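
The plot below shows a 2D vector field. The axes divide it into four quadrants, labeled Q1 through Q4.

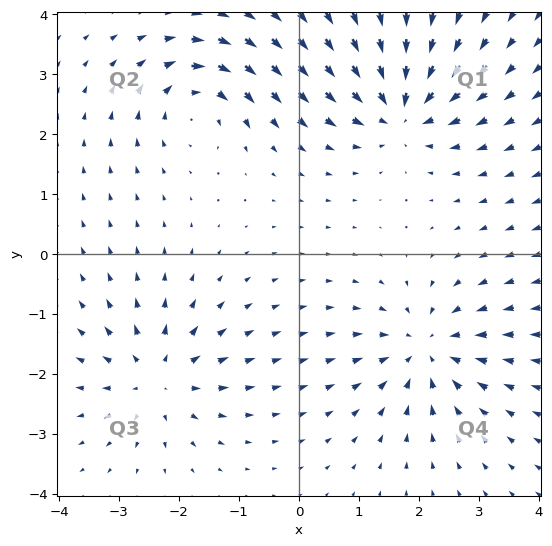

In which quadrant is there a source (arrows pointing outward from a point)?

Q3

The source sits at approximately (-2.4, -2.1), which lies in quadrant Q3. The divergence there is about +4, positive as expected for a source.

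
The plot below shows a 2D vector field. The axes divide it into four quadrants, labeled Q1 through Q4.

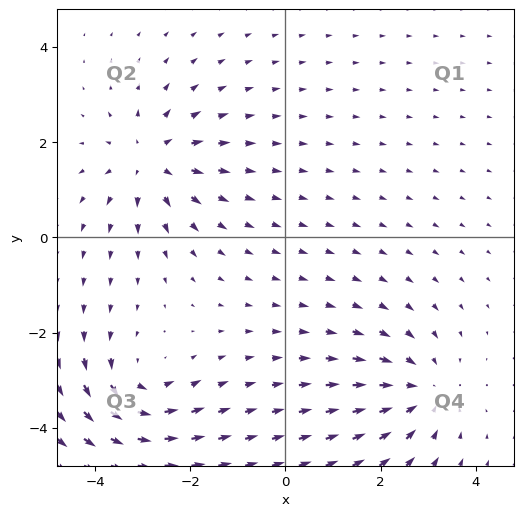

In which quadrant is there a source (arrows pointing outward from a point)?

Q2

The source sits at approximately (-2.8, 1.6), which lies in quadrant Q2. The divergence there is about +5, positive as expected for a source.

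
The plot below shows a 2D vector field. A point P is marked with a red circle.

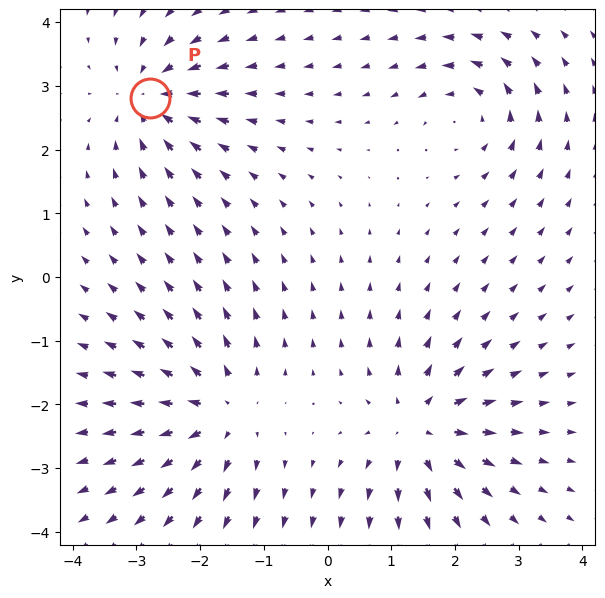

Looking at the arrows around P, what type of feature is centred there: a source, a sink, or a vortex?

At P (-2.8, 2.8) the arrows converge inward. Divergence about -5, curl ≈0 — negative divergence with near-zero curl is a sink.

sink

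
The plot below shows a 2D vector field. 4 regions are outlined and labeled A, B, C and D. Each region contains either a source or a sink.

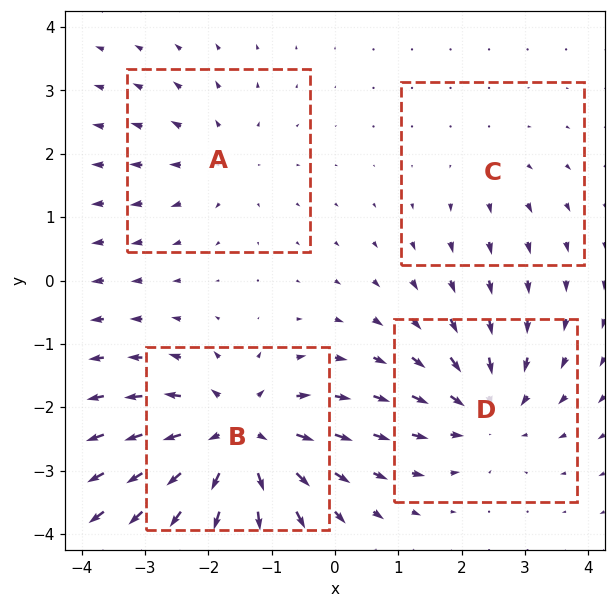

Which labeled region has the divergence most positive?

B

Divergence at each region's feature centre — A: about +3, B: about +7, C: about +2, D: about -5. Region B is most positive.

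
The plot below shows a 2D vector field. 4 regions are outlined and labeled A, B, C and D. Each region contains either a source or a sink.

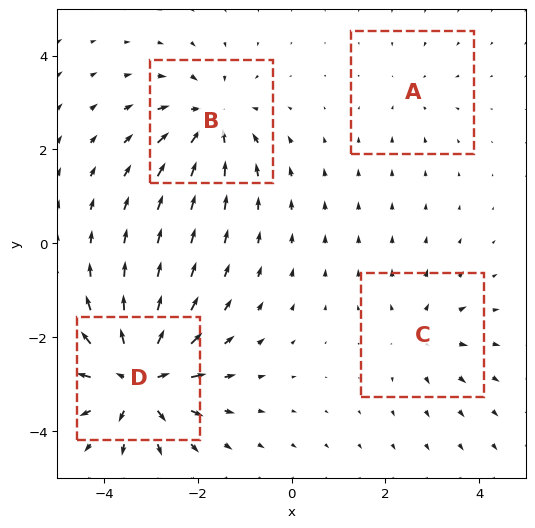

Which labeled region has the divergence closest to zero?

Divergence at each region's feature centre — A: about -2, B: about -6, C: about +3, D: about +8. Region A is closest to zero.

A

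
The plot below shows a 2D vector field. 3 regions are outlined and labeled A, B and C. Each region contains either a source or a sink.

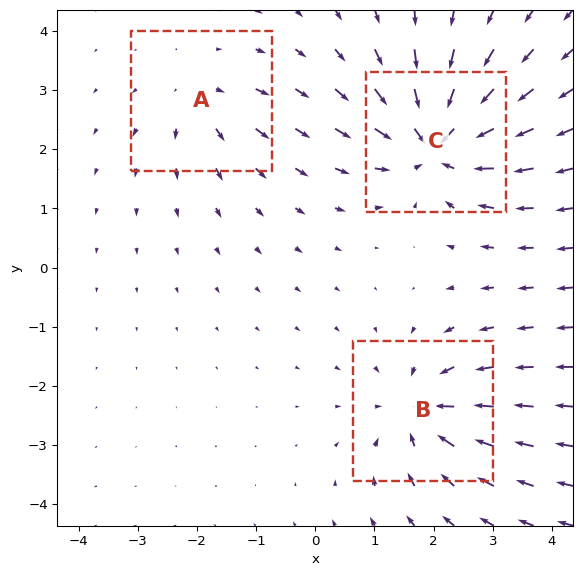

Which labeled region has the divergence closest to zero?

A

Divergence at each region's feature centre — A: about +3, B: about -4, C: about -6. Region A is closest to zero.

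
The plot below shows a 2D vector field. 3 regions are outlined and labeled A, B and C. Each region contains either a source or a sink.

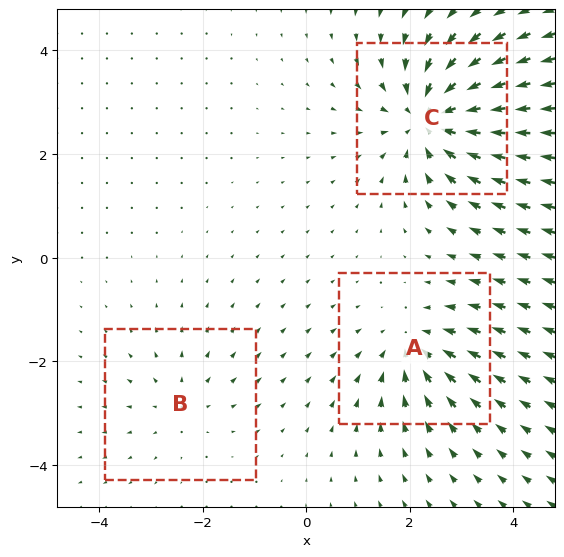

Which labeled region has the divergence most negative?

Divergence at each region's feature centre — A: about -3, B: about +2, C: about -5. Region C is most negative.

C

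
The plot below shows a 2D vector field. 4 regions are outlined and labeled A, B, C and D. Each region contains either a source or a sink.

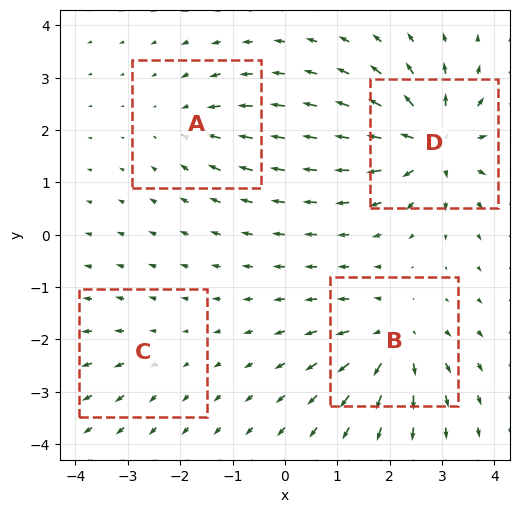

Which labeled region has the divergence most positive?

Divergence at each region's feature centre — A: about -4, B: about +6, C: about +2, D: about +8. Region D is most positive.

D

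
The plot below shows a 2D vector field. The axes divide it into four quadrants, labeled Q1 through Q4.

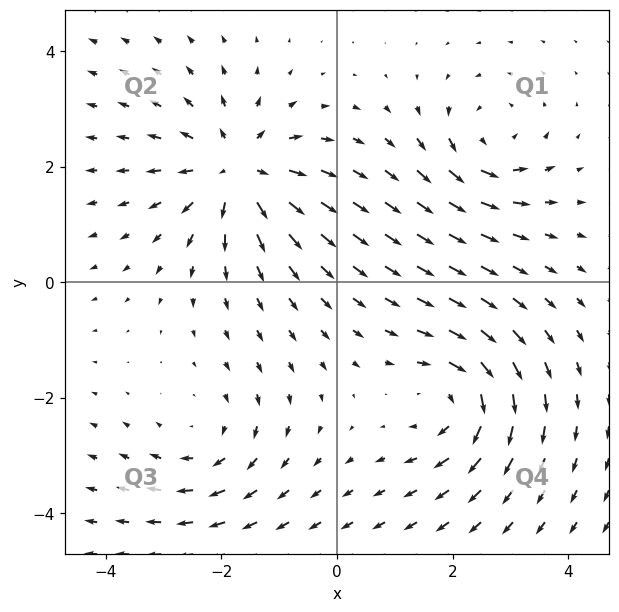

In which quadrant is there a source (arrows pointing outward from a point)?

The source sits at approximately (-1.7, 1.9), which lies in quadrant Q2. The divergence there is about +6, positive as expected for a source.

Q2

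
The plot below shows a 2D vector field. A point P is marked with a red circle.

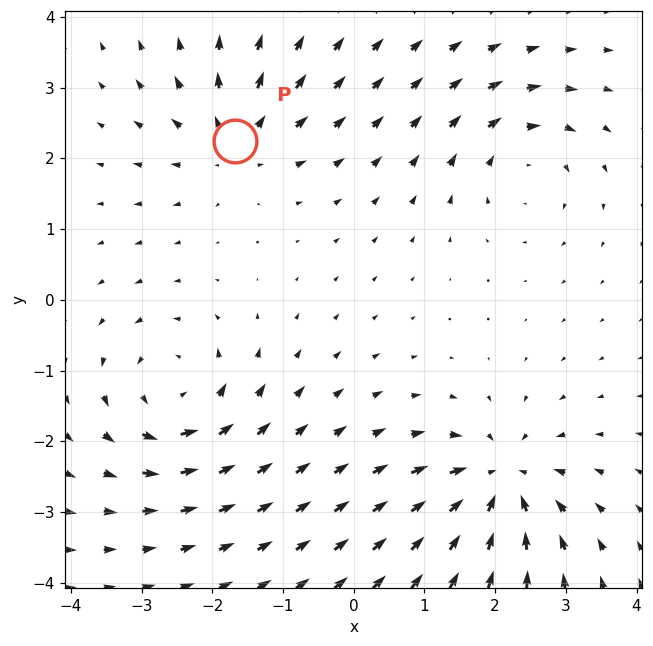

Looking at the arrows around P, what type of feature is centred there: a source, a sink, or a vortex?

source

At P (-1.7, 2.2) the arrows spread outward. Divergence about +4, curl ≈0 — positive divergence with near-zero curl is a source.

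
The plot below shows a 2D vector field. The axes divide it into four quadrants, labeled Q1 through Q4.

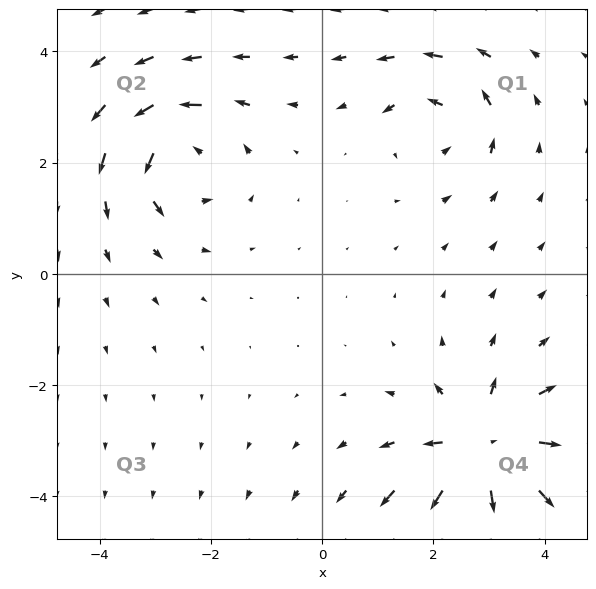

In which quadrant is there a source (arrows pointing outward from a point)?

Q4

The source sits at approximately (3.0, -3.2), which lies in quadrant Q4. The divergence there is about +5, positive as expected for a source.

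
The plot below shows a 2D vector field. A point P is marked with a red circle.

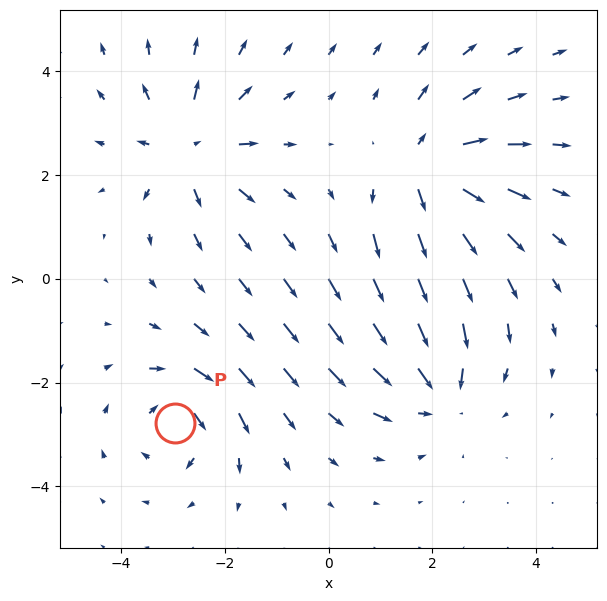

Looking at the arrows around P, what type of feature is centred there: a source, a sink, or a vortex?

At P (-3.0, -2.8) the arrows circulate clockwise. Divergence ≈0, curl about -4 — near-zero divergence with nonzero curl is a vortex.

vortex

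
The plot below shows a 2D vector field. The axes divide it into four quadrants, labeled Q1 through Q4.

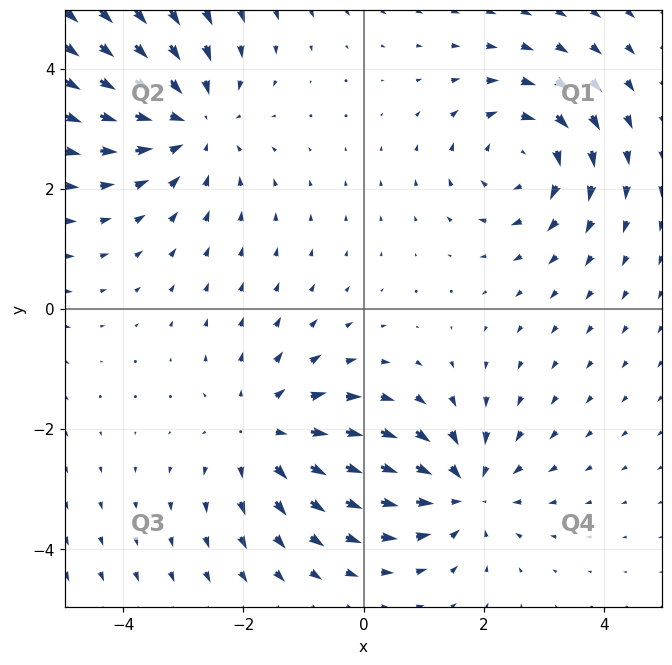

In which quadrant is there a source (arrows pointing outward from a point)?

Q3

The source sits at approximately (-1.6, -2.0), which lies in quadrant Q3. The divergence there is about +3, positive as expected for a source.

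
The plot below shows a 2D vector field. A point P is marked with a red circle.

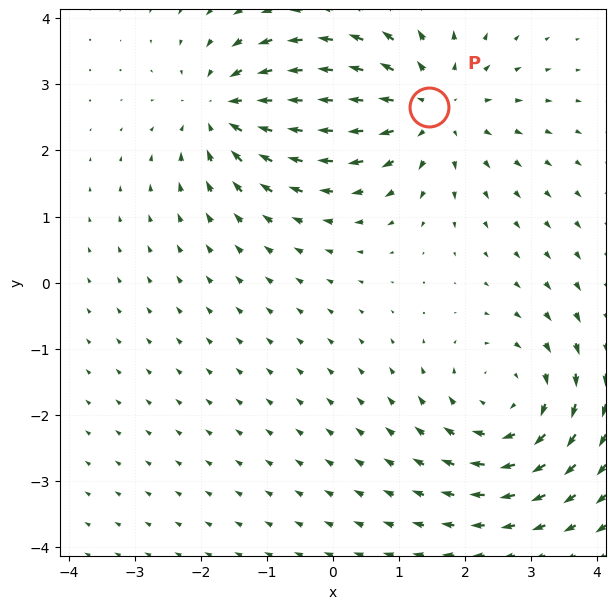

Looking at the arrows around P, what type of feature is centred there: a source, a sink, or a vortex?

source

At P (1.5, 2.7) the arrows spread outward. Divergence about +3, curl ≈0 — positive divergence with near-zero curl is a source.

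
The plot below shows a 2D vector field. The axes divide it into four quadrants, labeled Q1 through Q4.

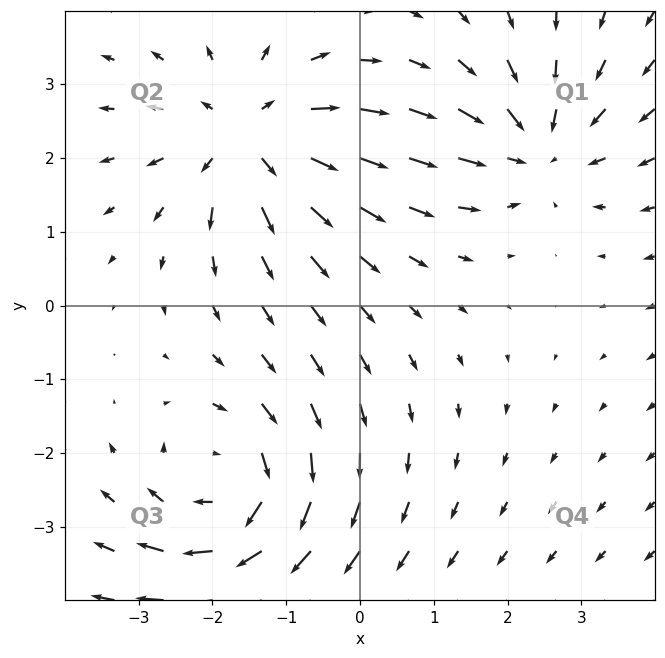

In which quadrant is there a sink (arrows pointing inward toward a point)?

The sink sits at approximately (2.4, 2.2), which lies in quadrant Q1. The divergence there is about -4, negative as expected for a sink.

Q1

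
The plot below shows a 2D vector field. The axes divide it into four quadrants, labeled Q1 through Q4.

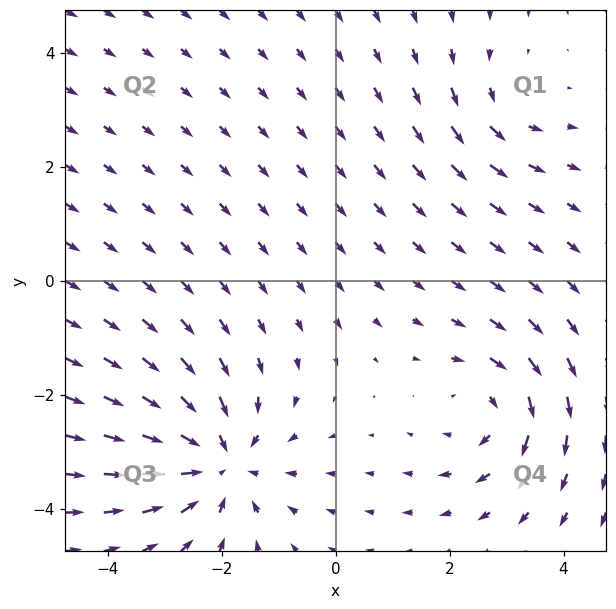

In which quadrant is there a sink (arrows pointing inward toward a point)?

The sink sits at approximately (-2.0, -3.2), which lies in quadrant Q3. The divergence there is about -5, negative as expected for a sink.

Q3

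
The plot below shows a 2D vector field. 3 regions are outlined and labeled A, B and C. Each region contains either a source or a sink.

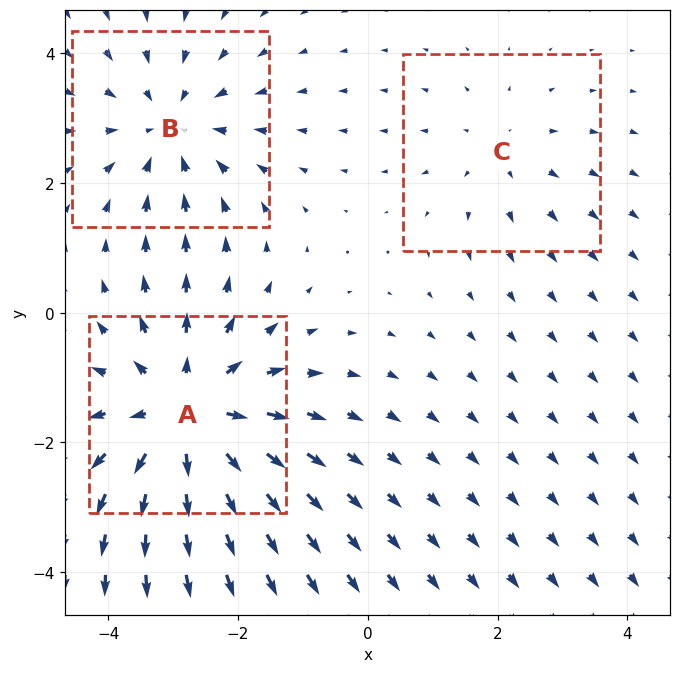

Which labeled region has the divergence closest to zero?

Divergence at each region's feature centre — A: about +4, B: about -3, C: about +2. Region C is closest to zero.

C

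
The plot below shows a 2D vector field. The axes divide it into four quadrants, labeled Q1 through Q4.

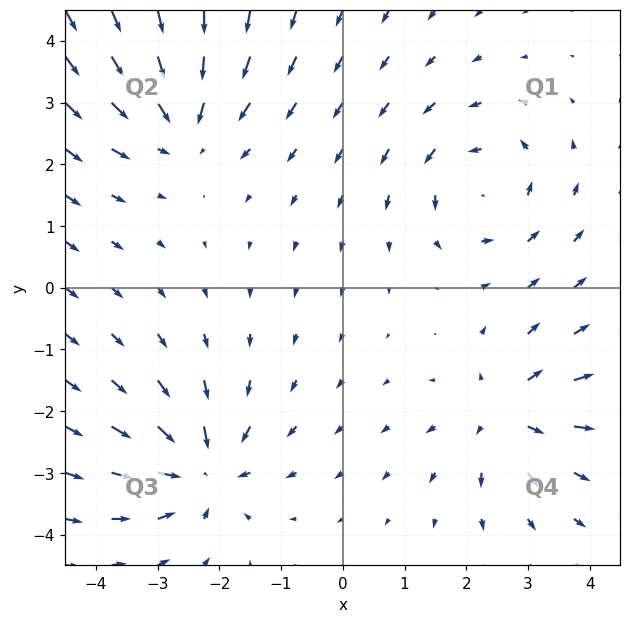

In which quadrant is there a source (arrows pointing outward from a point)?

The source sits at approximately (2.6, -2.0), which lies in quadrant Q4. The divergence there is about +4, positive as expected for a source.

Q4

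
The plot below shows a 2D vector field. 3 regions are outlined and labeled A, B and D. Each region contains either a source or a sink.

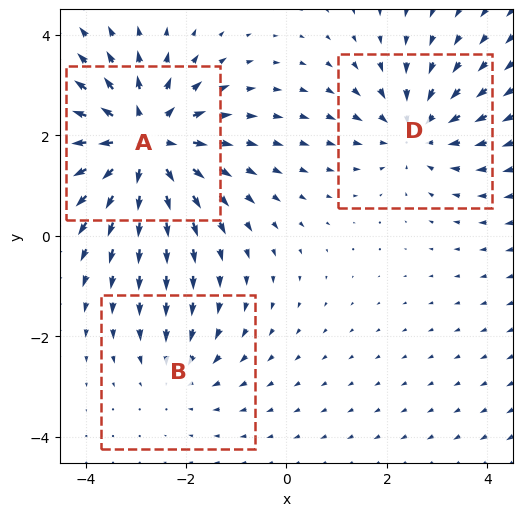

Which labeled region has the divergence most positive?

Divergence at each region's feature centre — A: about +5, B: about -2, D: about -3. Region A is most positive.

A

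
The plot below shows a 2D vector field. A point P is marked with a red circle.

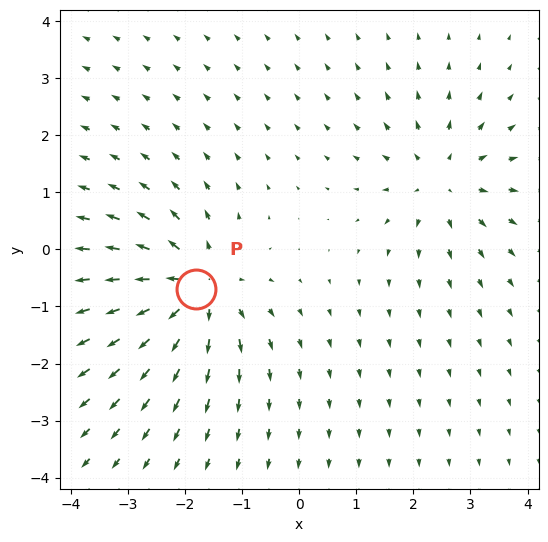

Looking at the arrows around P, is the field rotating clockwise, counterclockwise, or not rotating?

Near P at (-1.8, -0.7) the arrows show no circulation. The curl there is ≈0.

not rotating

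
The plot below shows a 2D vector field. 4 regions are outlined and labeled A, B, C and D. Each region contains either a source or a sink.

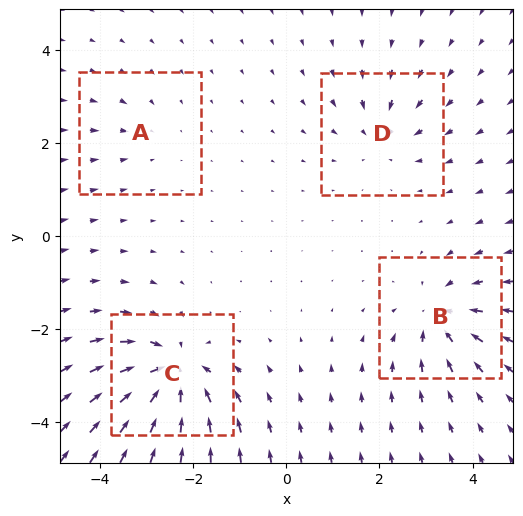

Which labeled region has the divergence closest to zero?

Divergence at each region's feature centre — A: about -2, B: about -6, C: about -8, D: about -4. Region A is closest to zero.

A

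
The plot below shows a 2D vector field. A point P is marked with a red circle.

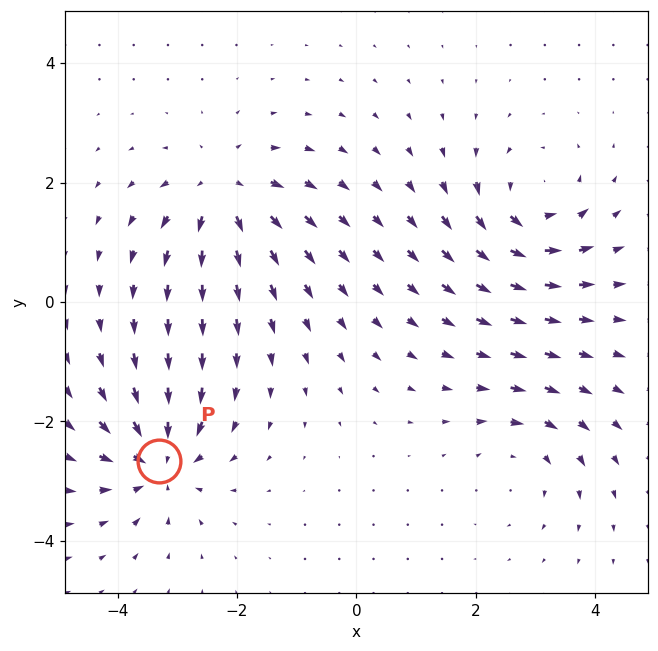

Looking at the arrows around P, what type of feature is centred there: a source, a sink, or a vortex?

sink

At P (-3.3, -2.7) the arrows converge inward. Divergence about -7, curl ≈0 — negative divergence with near-zero curl is a sink.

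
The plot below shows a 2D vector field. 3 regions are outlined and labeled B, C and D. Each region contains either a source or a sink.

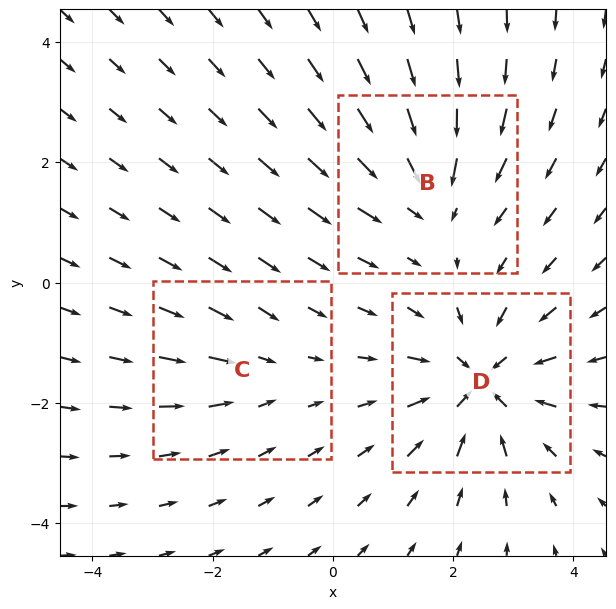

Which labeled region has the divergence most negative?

Divergence at each region's feature centre — B: about -3, C: about -2, D: about -5. Region D is most negative.

D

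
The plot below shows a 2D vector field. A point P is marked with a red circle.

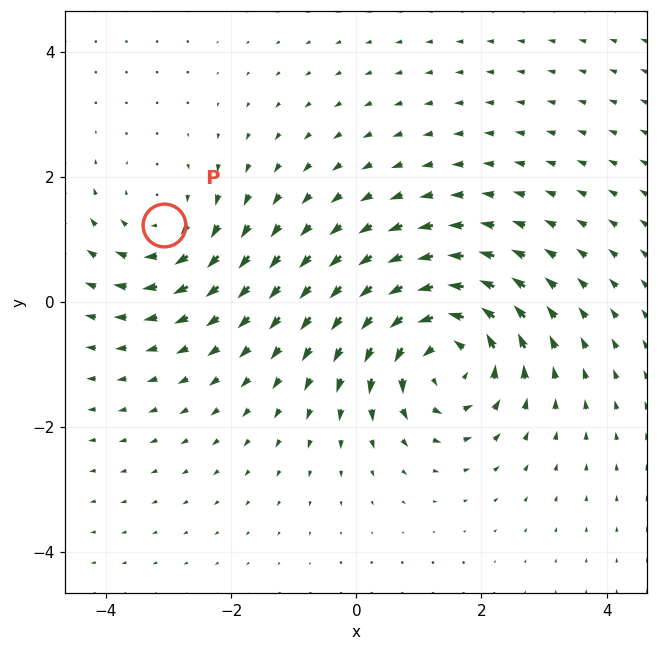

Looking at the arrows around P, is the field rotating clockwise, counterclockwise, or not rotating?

clockwise

Near P at (-3.1, 1.2) the arrows circulate clockwise. The curl (z-component) there is about -3; negative curl means clockwise rotation.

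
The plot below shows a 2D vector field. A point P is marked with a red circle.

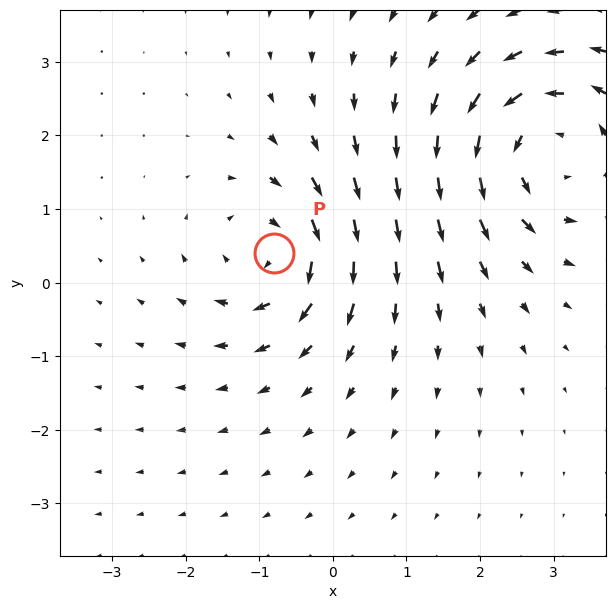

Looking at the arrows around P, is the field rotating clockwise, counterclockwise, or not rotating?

Near P at (-0.8, 0.4) the arrows circulate clockwise. The curl (z-component) there is about -3; negative curl means clockwise rotation.

clockwise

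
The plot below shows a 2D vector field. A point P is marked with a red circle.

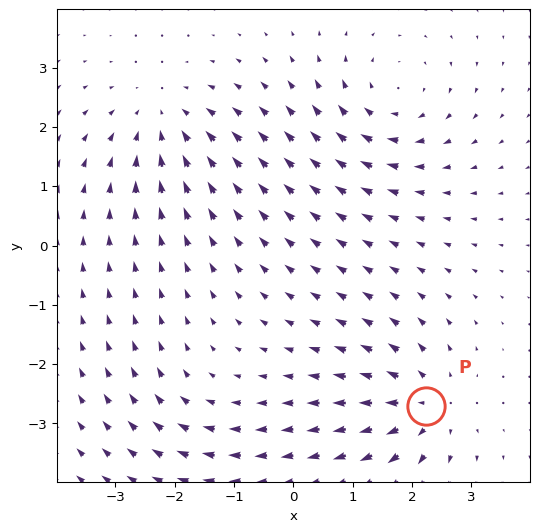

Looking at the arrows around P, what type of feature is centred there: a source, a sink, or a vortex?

source

At P (2.2, -2.7) the arrows spread outward. Divergence about +5, curl ≈0 — positive divergence with near-zero curl is a source.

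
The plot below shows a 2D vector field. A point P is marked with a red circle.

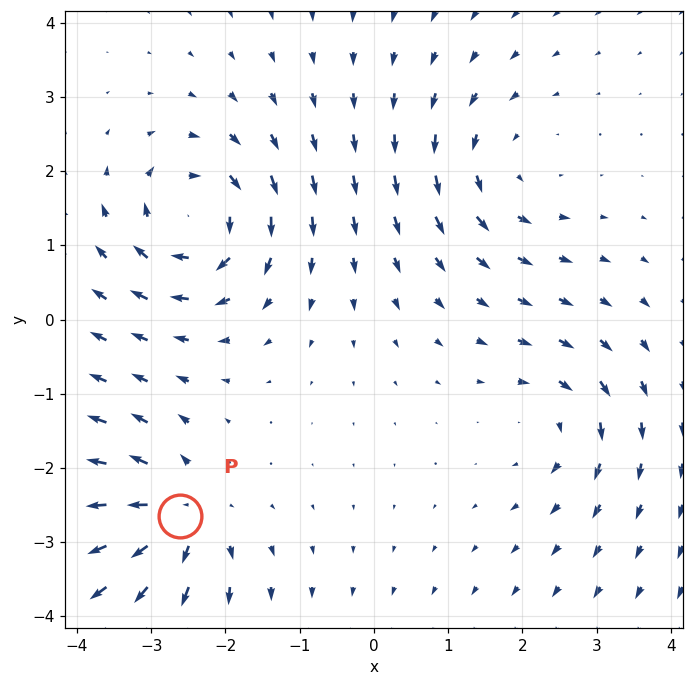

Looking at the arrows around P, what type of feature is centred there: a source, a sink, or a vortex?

source

At P (-2.6, -2.6) the arrows spread outward. Divergence about +5, curl ≈0 — positive divergence with near-zero curl is a source.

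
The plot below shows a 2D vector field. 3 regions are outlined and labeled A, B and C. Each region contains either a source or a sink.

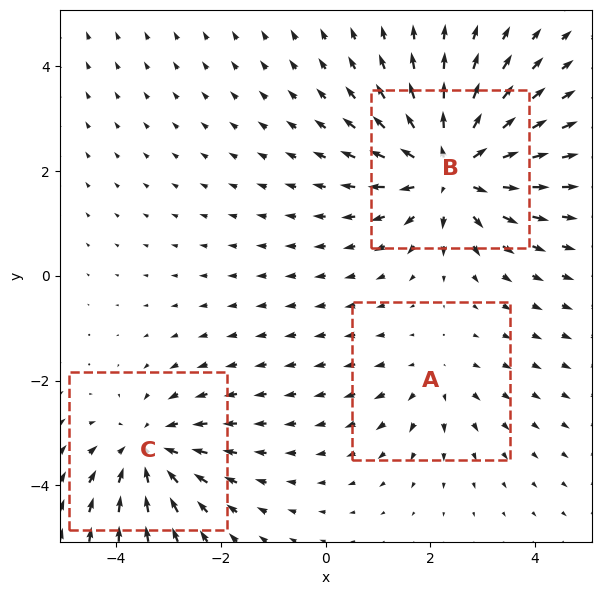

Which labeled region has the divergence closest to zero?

Divergence at each region's feature centre — A: about +2, B: about +5, C: about -3. Region A is closest to zero.

A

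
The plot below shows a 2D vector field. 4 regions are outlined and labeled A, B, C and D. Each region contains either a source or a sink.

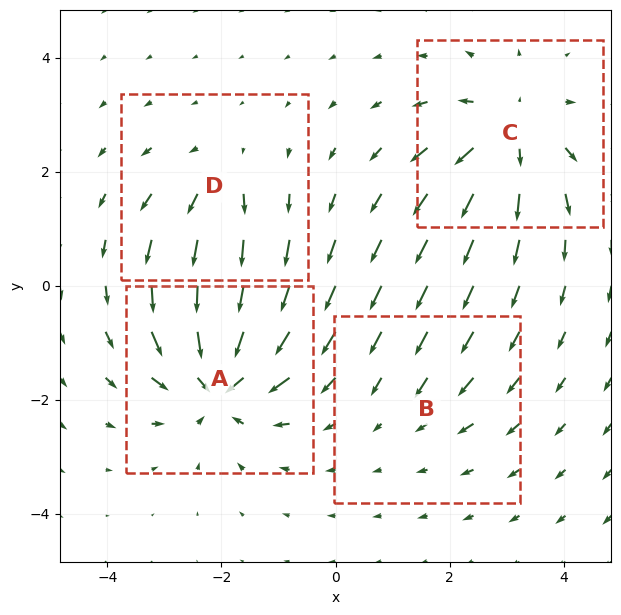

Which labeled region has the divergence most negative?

A

Divergence at each region's feature centre — A: about -7, B: about -2, C: about +6, D: about +4. Region A is most negative.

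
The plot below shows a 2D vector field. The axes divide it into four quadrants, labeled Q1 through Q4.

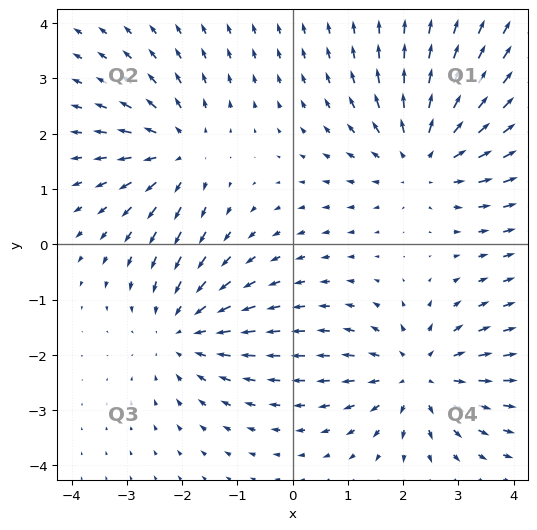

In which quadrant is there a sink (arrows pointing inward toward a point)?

The sink sits at approximately (-2.0, -1.6), which lies in quadrant Q3. The divergence there is about -3, negative as expected for a sink.

Q3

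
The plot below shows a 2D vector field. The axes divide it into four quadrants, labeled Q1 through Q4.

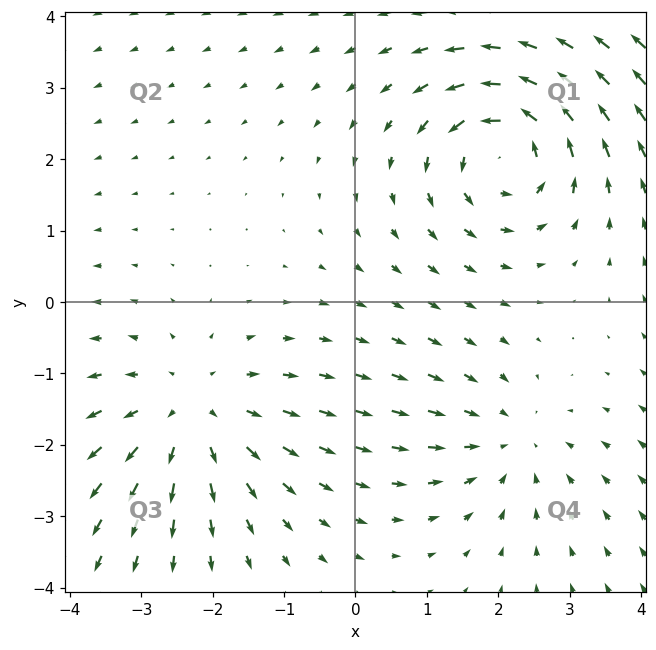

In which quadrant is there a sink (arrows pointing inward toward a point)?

Q4

The sink sits at approximately (2.2, -2.0), which lies in quadrant Q4. The divergence there is about -3, negative as expected for a sink.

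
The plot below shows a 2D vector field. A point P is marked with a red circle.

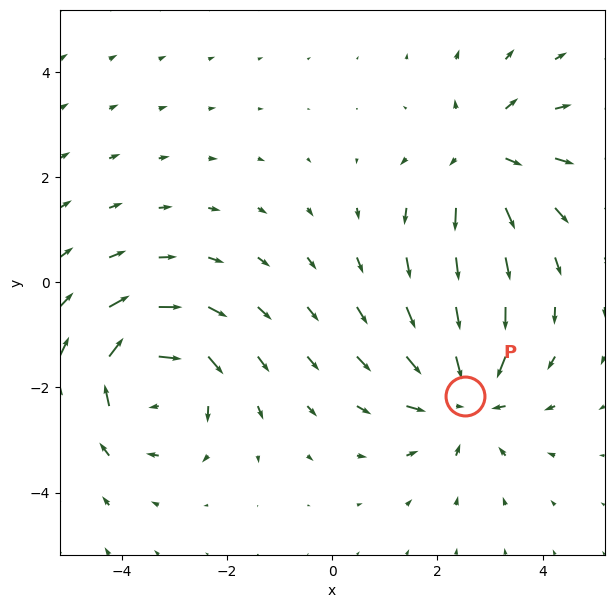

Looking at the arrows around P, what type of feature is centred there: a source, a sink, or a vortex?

At P (2.5, -2.2) the arrows converge inward. Divergence about -4, curl ≈0 — negative divergence with near-zero curl is a sink.

sink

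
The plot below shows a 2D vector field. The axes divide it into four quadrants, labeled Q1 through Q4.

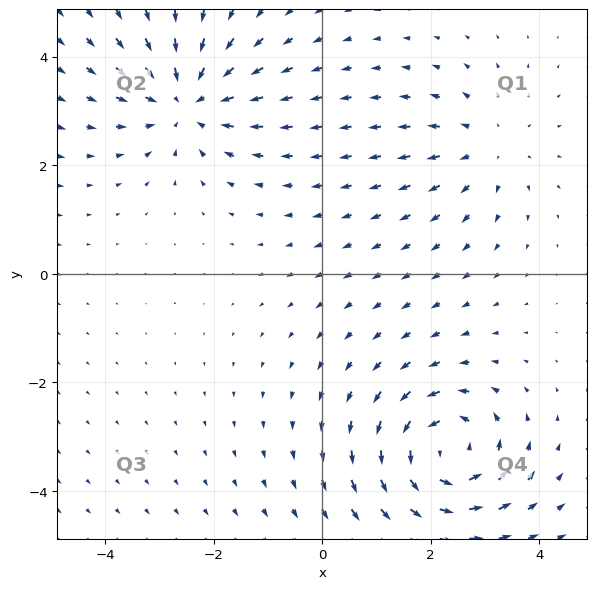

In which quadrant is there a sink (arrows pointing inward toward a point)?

The sink sits at approximately (-2.5, 3.2), which lies in quadrant Q2. The divergence there is about -4, negative as expected for a sink.

Q2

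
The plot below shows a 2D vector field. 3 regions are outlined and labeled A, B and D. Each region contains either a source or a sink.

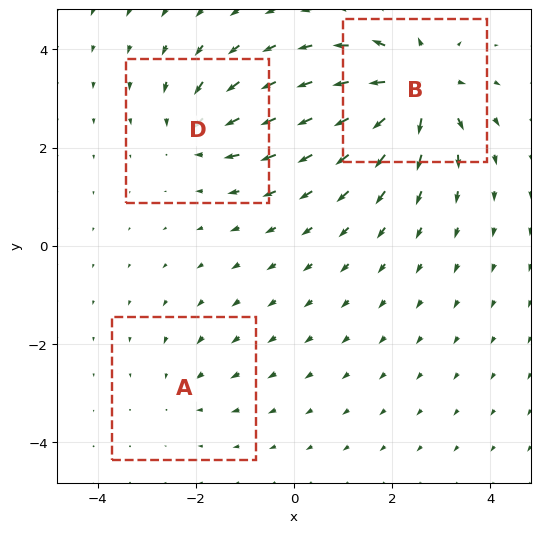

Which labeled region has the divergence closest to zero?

A

Divergence at each region's feature centre — A: about -2, B: about +6, D: about -4. Region A is closest to zero.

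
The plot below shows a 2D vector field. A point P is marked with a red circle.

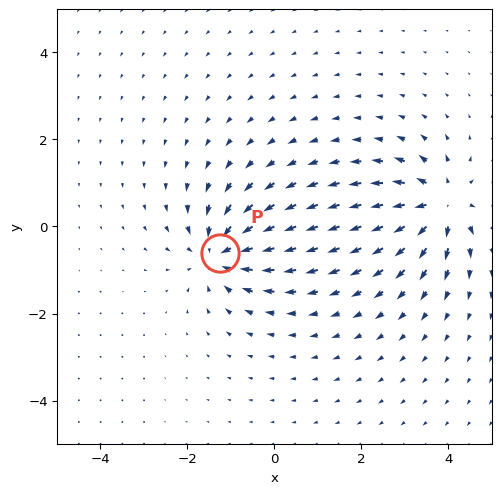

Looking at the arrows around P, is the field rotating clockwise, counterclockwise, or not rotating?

not rotating

Near P at (-1.3, -0.6) the arrows show no circulation. The curl there is ≈0.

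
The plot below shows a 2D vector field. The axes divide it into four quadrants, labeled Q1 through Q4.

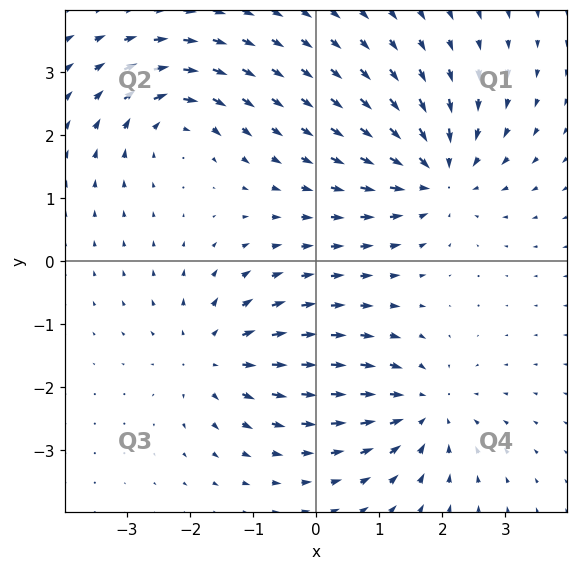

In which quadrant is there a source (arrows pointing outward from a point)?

Q3

The source sits at approximately (-1.6, -1.5), which lies in quadrant Q3. The divergence there is about +4, positive as expected for a source.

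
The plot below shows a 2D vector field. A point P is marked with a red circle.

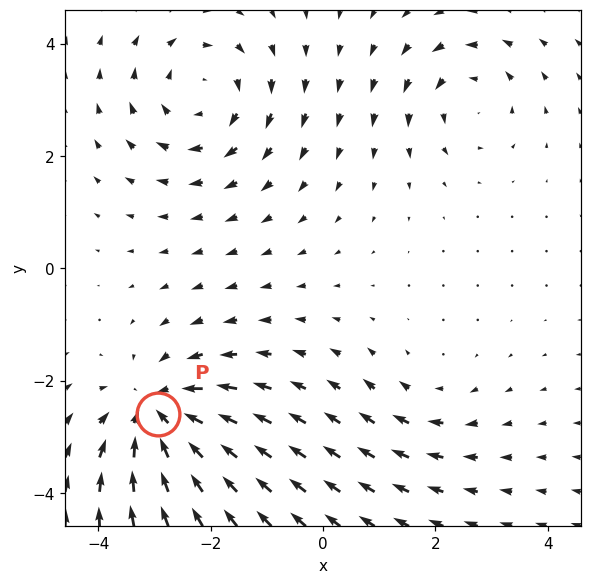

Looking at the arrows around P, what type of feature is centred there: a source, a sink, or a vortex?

At P (-2.9, -2.6) the arrows converge inward. Divergence about -5, curl ≈0 — negative divergence with near-zero curl is a sink.

sink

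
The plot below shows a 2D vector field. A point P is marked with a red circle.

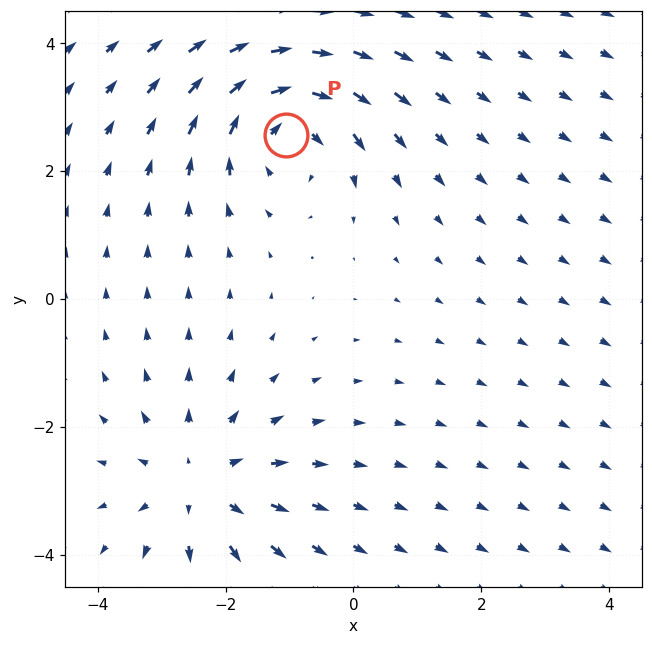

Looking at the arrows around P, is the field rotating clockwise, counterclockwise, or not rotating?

clockwise

Near P at (-1.1, 2.6) the arrows circulate clockwise. The curl (z-component) there is about -4; negative curl means clockwise rotation.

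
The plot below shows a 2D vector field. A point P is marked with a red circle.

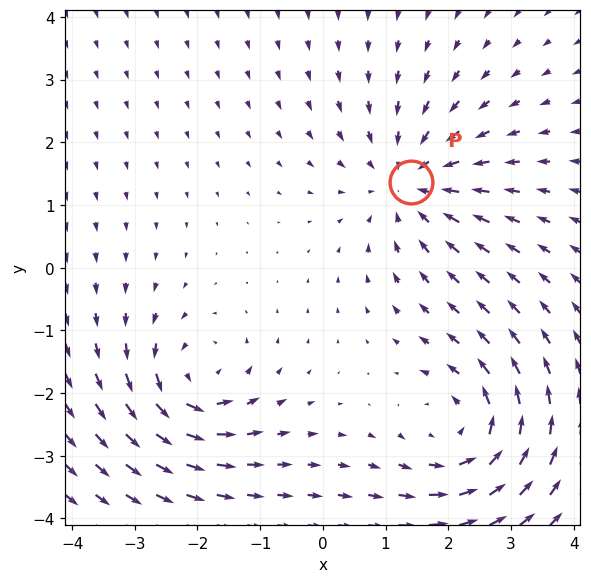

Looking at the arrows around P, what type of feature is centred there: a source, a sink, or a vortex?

sink

At P (1.4, 1.4) the arrows converge inward. Divergence about -3, curl ≈0 — negative divergence with near-zero curl is a sink.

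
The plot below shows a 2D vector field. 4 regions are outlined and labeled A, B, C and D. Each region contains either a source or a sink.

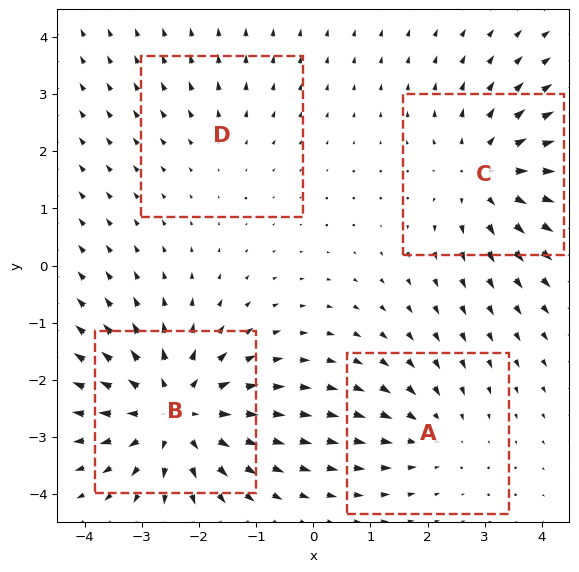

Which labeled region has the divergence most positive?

Divergence at each region's feature centre — A: about -3, B: about +6, C: about +5, D: about +2. Region B is most positive.

B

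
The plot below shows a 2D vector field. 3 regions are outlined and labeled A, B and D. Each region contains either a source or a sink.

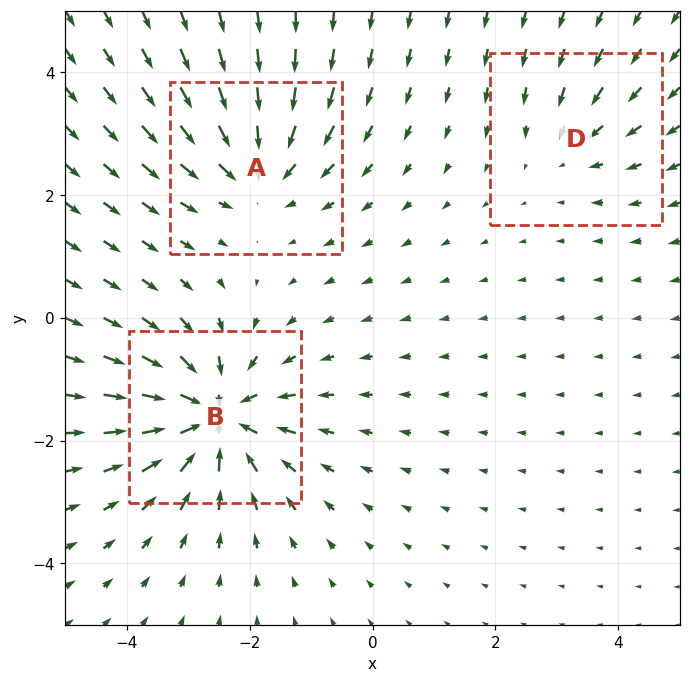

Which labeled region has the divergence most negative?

Divergence at each region's feature centre — A: about -4, B: about -6, D: about -2. Region B is most negative.

B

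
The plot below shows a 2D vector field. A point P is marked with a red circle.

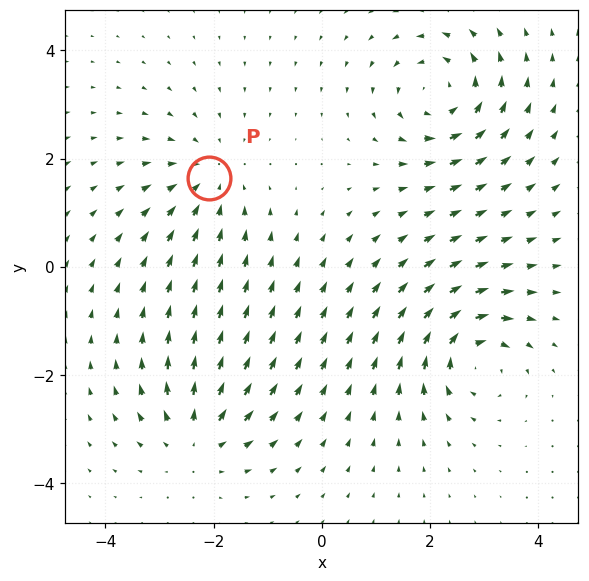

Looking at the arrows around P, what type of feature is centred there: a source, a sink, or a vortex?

At P (-2.1, 1.6) the arrows converge inward. Divergence about -3, curl ≈0 — negative divergence with near-zero curl is a sink.

sink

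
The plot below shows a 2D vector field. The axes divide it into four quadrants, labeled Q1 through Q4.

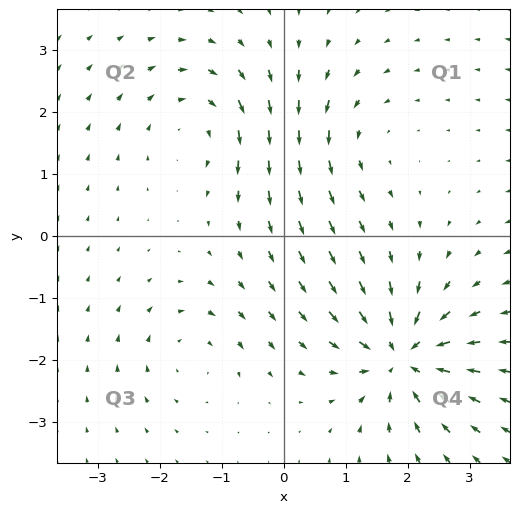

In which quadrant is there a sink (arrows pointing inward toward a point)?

Q4

The sink sits at approximately (1.9, -1.9), which lies in quadrant Q4. The divergence there is about -7, negative as expected for a sink.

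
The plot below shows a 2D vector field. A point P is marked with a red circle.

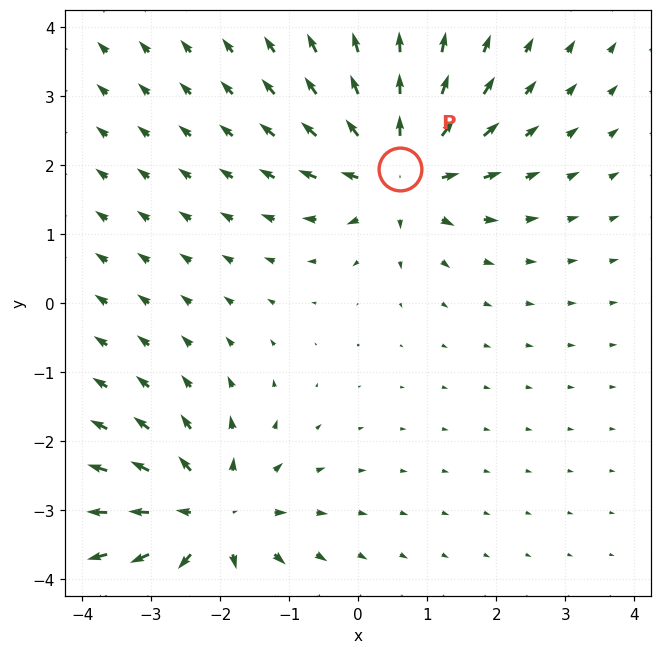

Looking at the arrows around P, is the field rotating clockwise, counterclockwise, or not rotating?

Near P at (0.6, 1.9) the arrows show no circulation. The curl there is ≈0.

not rotating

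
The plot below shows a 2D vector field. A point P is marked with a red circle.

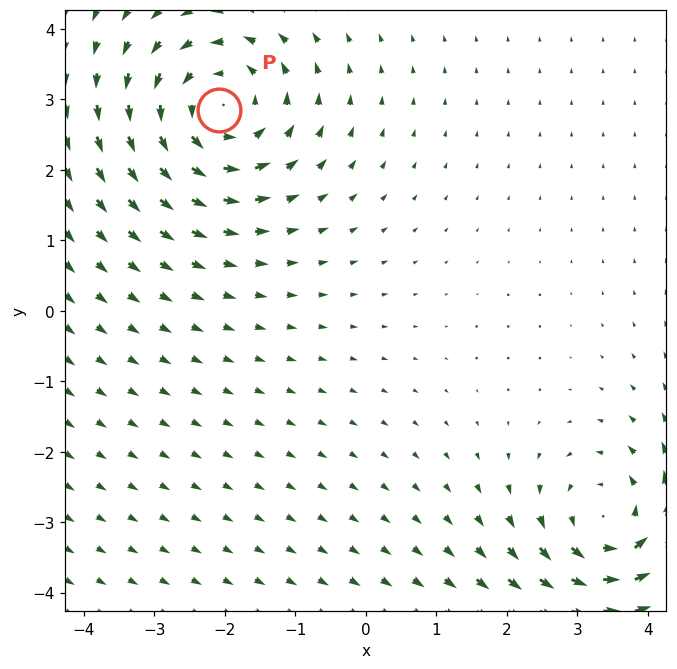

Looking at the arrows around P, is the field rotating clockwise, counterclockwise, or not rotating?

counterclockwise

Near P at (-2.1, 2.8) the arrows circulate counterclockwise. The curl (z-component) there is about +5; positive curl means counterclockwise rotation.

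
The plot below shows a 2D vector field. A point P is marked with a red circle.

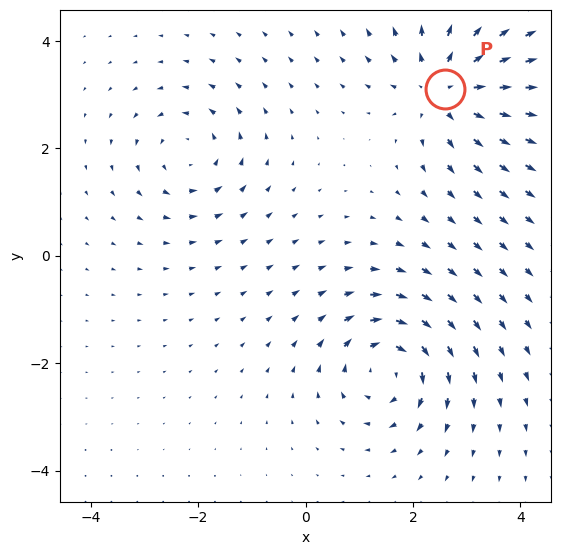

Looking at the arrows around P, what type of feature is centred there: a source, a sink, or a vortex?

At P (2.6, 3.1) the arrows spread outward. Divergence about +6, curl ≈0 — positive divergence with near-zero curl is a source.

source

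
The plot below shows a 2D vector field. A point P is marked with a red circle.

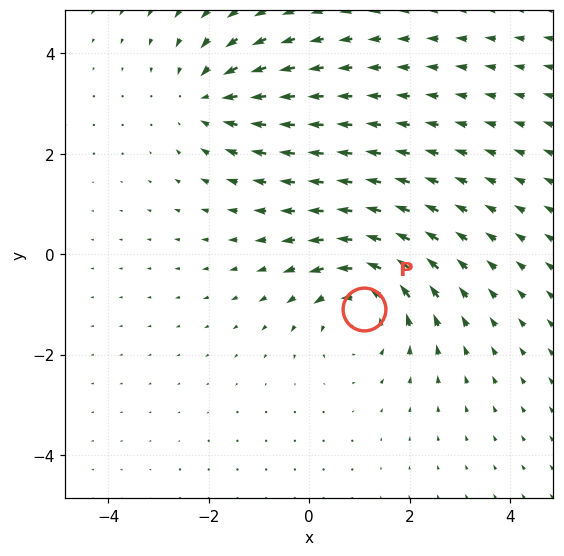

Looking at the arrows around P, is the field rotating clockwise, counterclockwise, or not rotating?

Near P at (1.1, -1.1) the arrows circulate counterclockwise. The curl (z-component) there is about +4; positive curl means counterclockwise rotation.

counterclockwise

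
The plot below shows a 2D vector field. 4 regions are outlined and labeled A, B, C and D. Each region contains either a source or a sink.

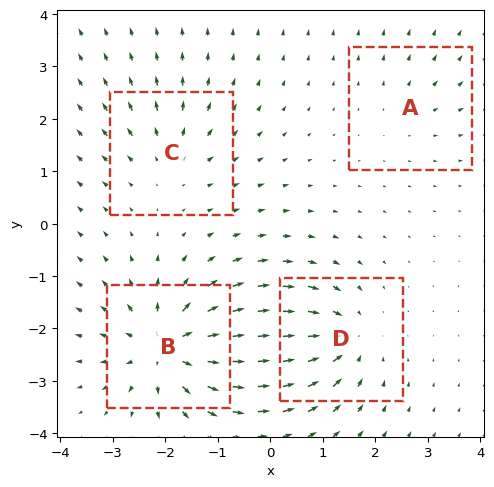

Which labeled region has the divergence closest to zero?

Divergence at each region's feature centre — A: about +2, B: about +7, C: about +3, D: about -5. Region A is closest to zero.

A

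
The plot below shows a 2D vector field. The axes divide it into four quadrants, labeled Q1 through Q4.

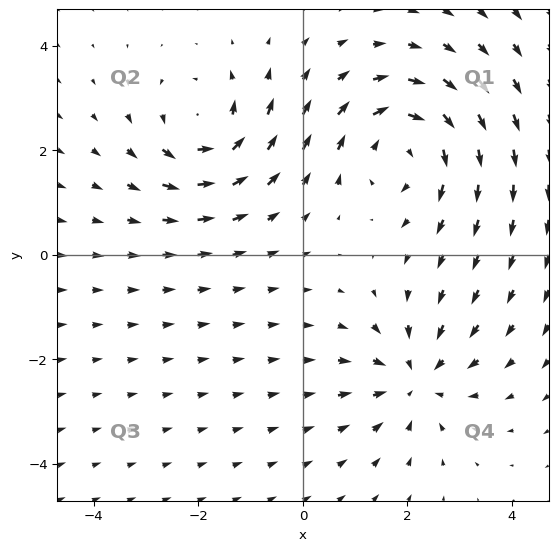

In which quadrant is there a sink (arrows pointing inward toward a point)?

The sink sits at approximately (2.2, -2.4), which lies in quadrant Q4. The divergence there is about -4, negative as expected for a sink.

Q4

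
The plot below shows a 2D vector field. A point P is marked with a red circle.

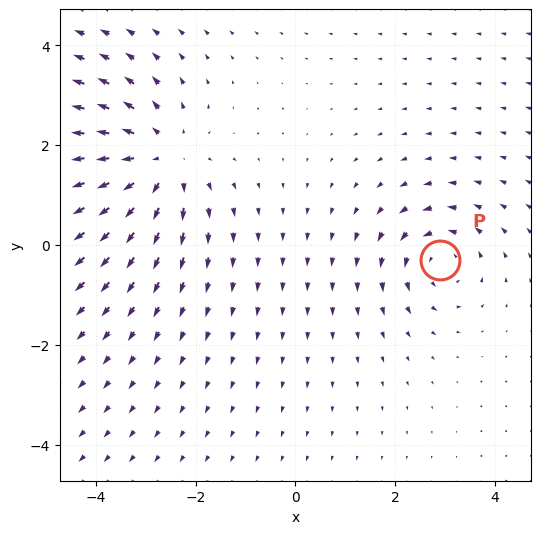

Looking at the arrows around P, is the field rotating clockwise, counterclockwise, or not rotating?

Near P at (2.9, -0.3) the arrows circulate counterclockwise. The curl (z-component) there is about +4; positive curl means counterclockwise rotation.

counterclockwise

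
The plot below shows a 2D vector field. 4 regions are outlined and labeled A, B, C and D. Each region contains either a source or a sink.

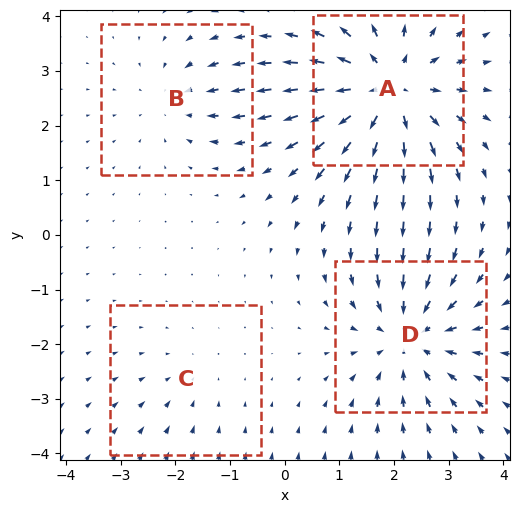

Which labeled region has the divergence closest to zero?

C

Divergence at each region's feature centre — A: about +6, B: about -3, C: about -2, D: about -5. Region C is closest to zero.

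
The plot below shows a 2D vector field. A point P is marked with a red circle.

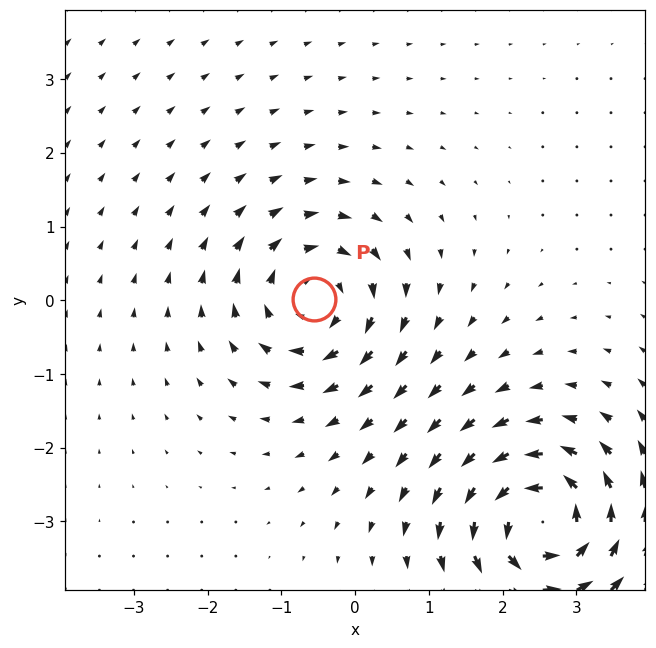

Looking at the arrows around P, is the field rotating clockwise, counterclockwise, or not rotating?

Near P at (-0.6, 0.0) the arrows circulate clockwise. The curl (z-component) there is about -4; negative curl means clockwise rotation.

clockwise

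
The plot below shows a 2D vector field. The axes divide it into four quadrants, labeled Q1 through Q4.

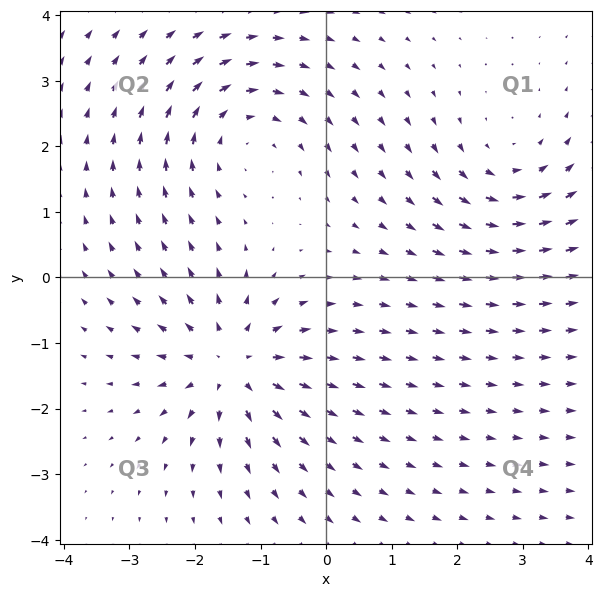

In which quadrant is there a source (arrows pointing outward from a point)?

Q3

The source sits at approximately (-1.4, -1.3), which lies in quadrant Q3. The divergence there is about +4, positive as expected for a source.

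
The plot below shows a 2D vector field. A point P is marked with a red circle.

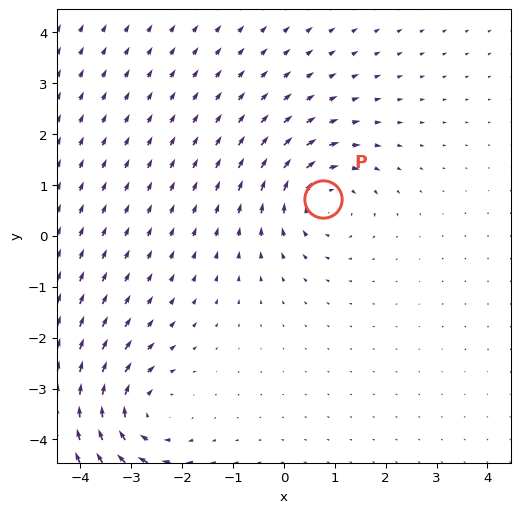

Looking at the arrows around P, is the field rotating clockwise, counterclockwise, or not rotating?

Near P at (0.8, 0.7) the arrows circulate clockwise. The curl (z-component) there is about -4; negative curl means clockwise rotation.

clockwise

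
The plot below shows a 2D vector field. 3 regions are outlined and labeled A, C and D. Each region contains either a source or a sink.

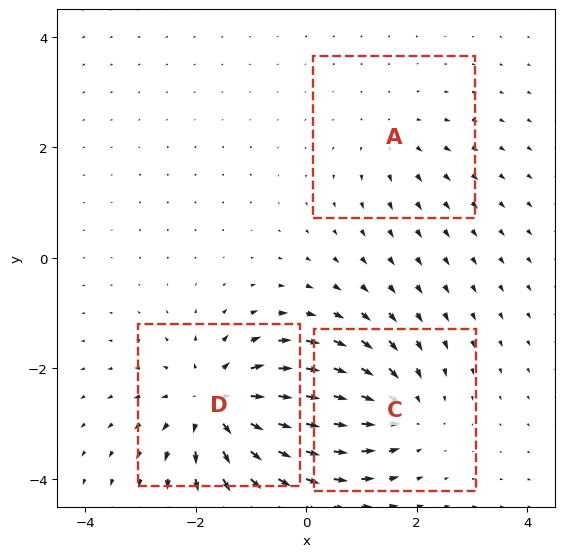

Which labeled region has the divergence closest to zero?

Divergence at each region's feature centre — A: about +2, C: about -3, D: about +5. Region A is closest to zero.

A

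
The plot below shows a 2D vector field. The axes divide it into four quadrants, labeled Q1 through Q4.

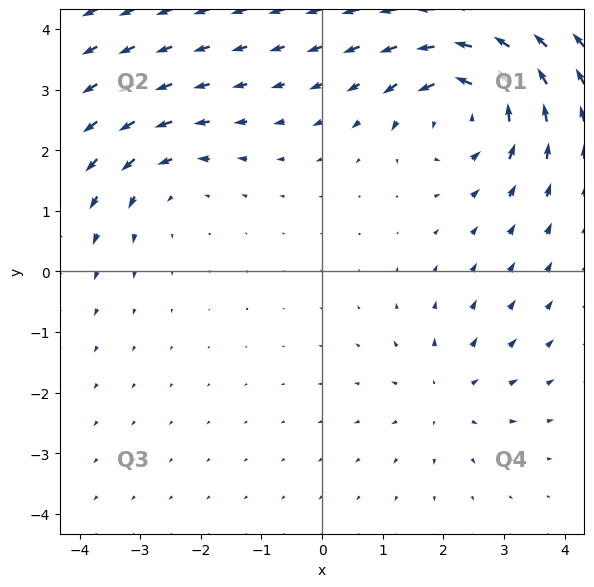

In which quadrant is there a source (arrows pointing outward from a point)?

The source sits at approximately (2.1, -2.0), which lies in quadrant Q4. The divergence there is about +3, positive as expected for a source.

Q4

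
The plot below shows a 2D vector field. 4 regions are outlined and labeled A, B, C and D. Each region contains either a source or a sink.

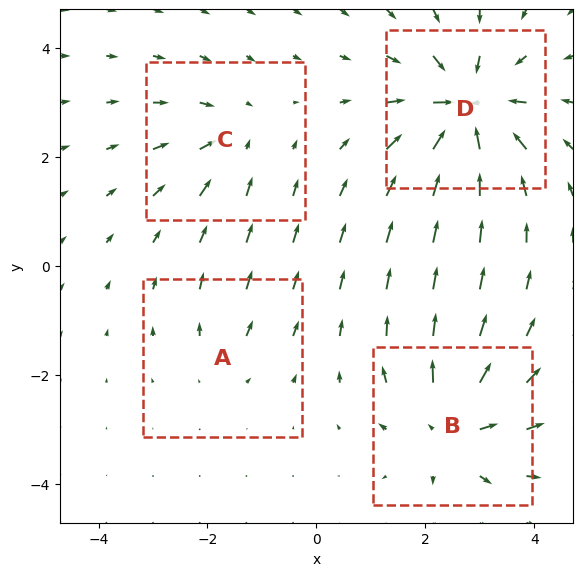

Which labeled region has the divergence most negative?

D

Divergence at each region's feature centre — A: about +2, B: about +6, C: about -4, D: about -8. Region D is most negative.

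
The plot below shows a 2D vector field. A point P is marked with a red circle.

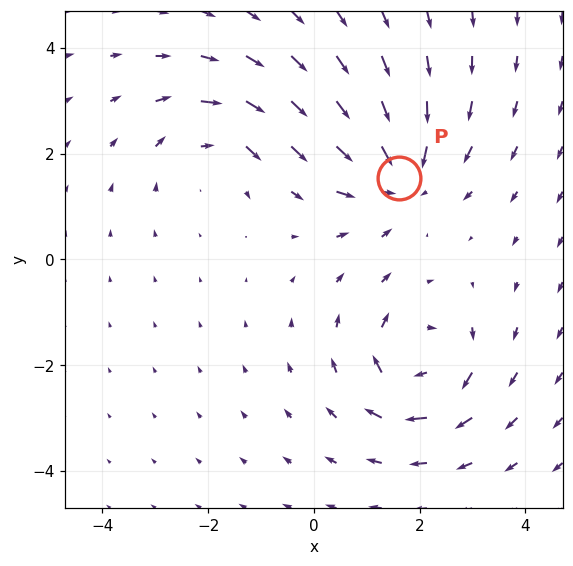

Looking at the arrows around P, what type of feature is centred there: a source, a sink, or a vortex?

sink

At P (1.6, 1.5) the arrows converge inward. Divergence about -5, curl ≈0 — negative divergence with near-zero curl is a sink.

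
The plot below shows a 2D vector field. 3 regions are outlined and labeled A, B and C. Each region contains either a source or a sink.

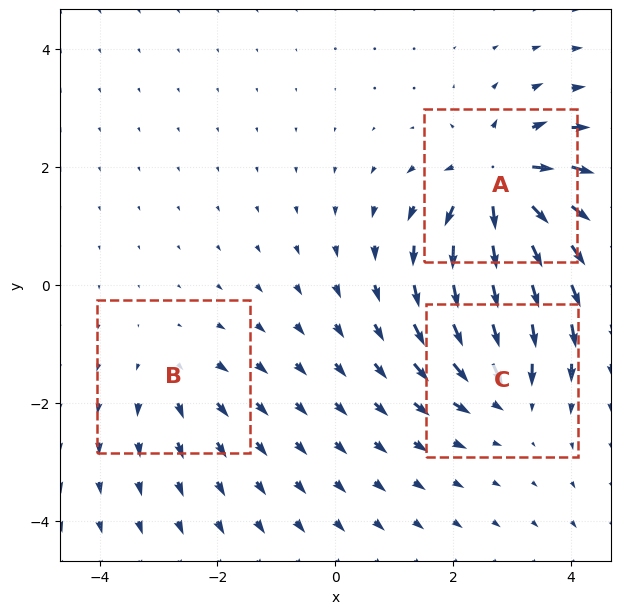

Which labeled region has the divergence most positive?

Divergence at each region's feature centre — A: about +6, B: about +2, C: about -4. Region A is most positive.

A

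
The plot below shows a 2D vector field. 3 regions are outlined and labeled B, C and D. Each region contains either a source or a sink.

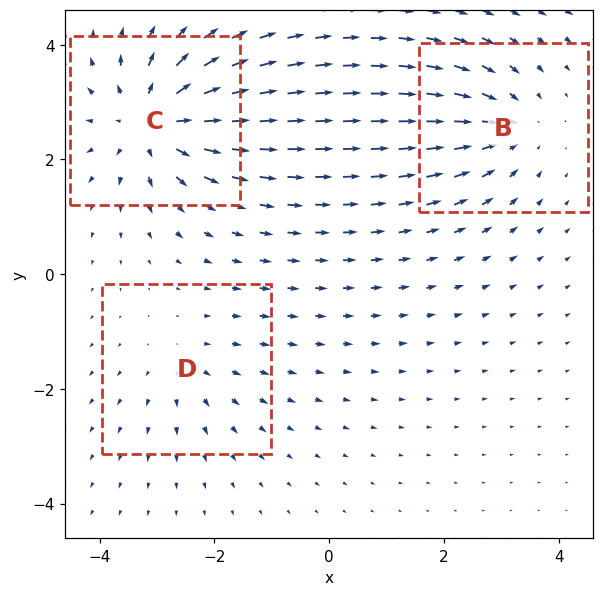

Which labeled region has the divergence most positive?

C

Divergence at each region's feature centre — B: about -3, C: about +5, D: about +2. Region C is most positive.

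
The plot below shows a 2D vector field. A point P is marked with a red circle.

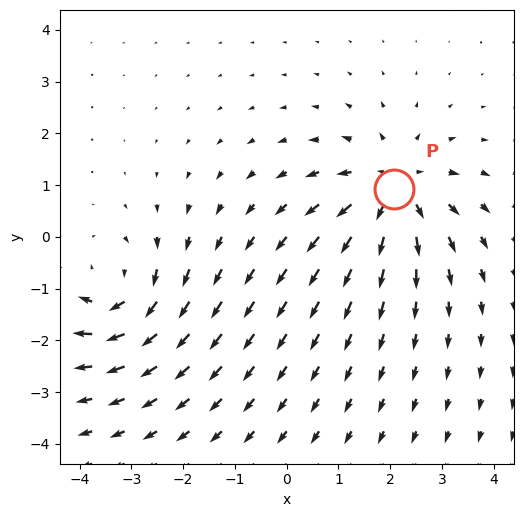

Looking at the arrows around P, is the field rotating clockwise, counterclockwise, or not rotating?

not rotating

Near P at (2.1, 0.9) the arrows show no circulation. The curl there is ≈0.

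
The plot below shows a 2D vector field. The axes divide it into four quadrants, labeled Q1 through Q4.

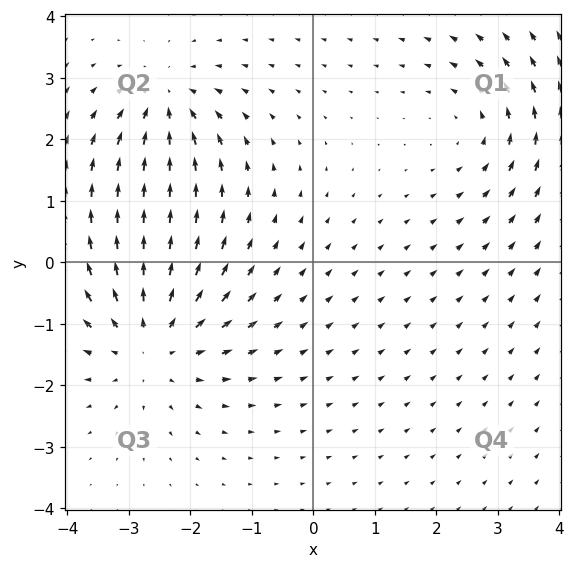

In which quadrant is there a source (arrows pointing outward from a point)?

Q3

The source sits at approximately (-2.6, -1.3), which lies in quadrant Q3. The divergence there is about +4, positive as expected for a source.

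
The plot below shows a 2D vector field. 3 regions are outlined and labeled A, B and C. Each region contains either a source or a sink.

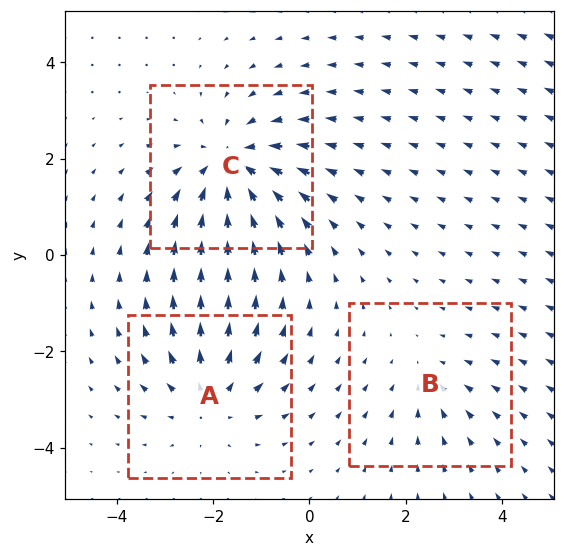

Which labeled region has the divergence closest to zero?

Divergence at each region's feature centre — A: about +3, B: about -2, C: about -4. Region B is closest to zero.

B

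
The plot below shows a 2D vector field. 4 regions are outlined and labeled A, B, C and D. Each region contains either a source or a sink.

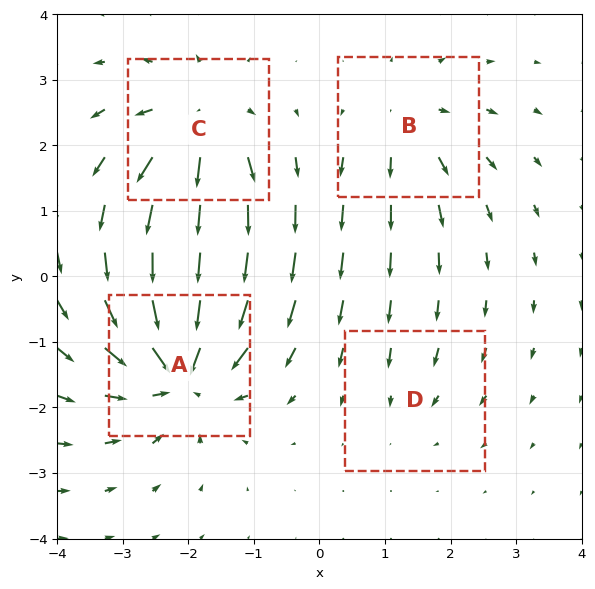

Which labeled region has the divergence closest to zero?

Divergence at each region's feature centre — A: about -8, B: about +4, C: about +6, D: about -2. Region D is closest to zero.

D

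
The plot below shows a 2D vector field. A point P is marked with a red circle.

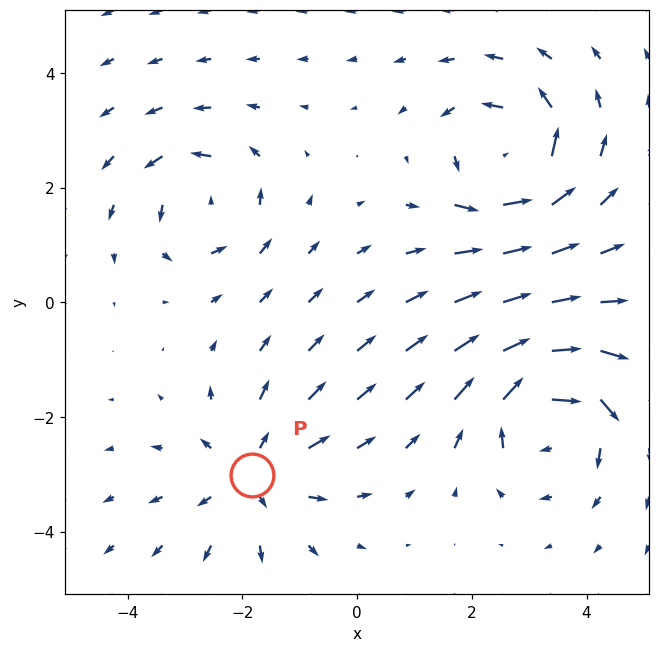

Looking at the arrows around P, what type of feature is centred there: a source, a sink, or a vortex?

At P (-1.8, -3.0) the arrows spread outward. Divergence about +4, curl ≈0 — positive divergence with near-zero curl is a source.

source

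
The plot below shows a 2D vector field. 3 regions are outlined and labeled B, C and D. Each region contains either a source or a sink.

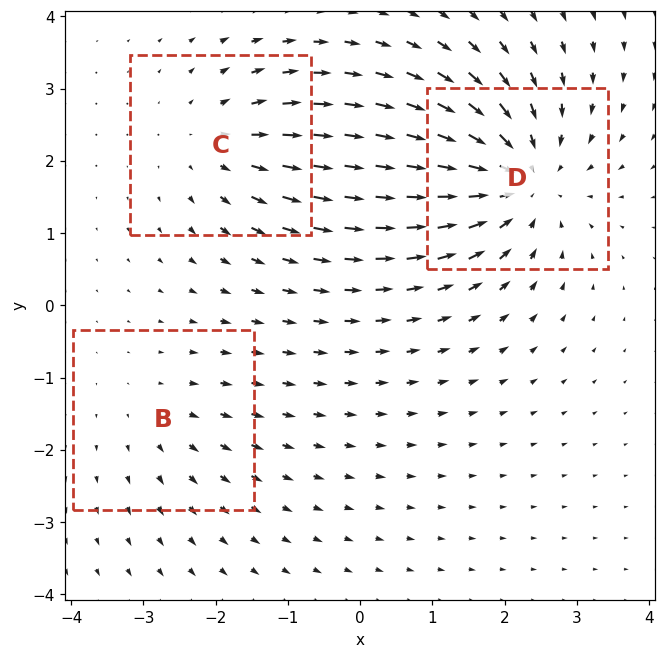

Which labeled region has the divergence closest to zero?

B

Divergence at each region's feature centre — B: about +2, C: about +3, D: about -5. Region B is closest to zero.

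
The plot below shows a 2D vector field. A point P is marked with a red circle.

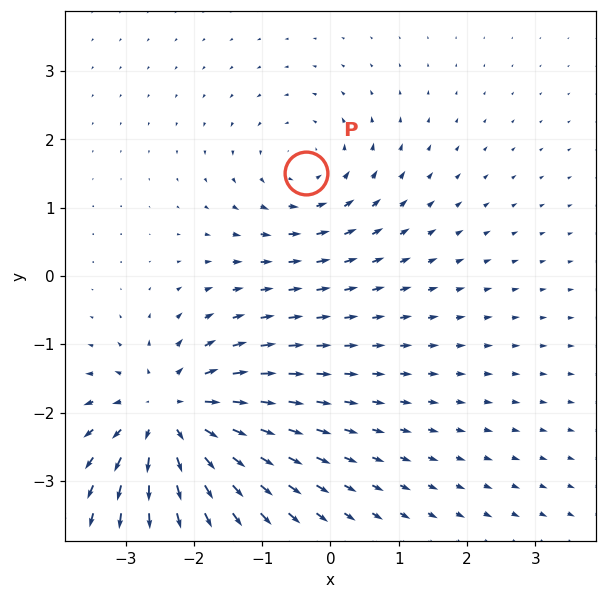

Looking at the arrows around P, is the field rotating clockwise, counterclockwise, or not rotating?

Near P at (-0.4, 1.5) the arrows circulate counterclockwise. The curl (z-component) there is about +3; positive curl means counterclockwise rotation.

counterclockwise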